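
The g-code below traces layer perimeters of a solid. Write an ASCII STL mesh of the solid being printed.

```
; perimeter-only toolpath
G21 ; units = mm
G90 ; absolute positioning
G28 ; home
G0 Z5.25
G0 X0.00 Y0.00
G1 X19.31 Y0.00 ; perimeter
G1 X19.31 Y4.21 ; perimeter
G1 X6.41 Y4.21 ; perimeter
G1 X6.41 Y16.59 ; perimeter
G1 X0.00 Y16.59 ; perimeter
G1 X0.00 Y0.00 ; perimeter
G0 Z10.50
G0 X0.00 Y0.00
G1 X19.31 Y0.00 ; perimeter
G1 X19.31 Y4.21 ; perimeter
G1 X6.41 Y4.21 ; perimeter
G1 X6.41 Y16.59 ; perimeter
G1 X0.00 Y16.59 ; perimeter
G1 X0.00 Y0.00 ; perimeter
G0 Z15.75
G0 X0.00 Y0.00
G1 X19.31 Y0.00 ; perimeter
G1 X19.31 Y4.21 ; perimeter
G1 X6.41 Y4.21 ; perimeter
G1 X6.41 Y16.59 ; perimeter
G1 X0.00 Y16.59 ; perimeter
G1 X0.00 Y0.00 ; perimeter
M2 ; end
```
solid part
  facet normal 0.0000 0.0000 -1.0000
    outer loop
      vertex 19.31 4.21 0.00
      vertex 19.31 0.00 0.00
      vertex 0.00 0.00 0.00
    endloop
  endfacet
  facet normal 0.0000 0.0000 -1.0000
    outer loop
      vertex 6.41 4.21 0.00
      vertex 19.31 4.21 0.00
      vertex 0.00 0.00 0.00
    endloop
  endfacet
  facet normal 0.0000 0.0000 -1.0000
    outer loop
      vertex 6.41 16.59 0.00
      vertex 6.41 4.21 0.00
      vertex 0.00 0.00 0.00
    endloop
  endfacet
  facet normal 0.0000 0.0000 -1.0000
    outer loop
      vertex 0.00 16.59 0.00
      vertex 6.41 16.59 0.00
      vertex 0.00 0.00 0.00
    endloop
  endfacet
  facet normal 0.0000 0.0000 1.0000
    outer loop
      vertex 0.00 0.00 15.75
      vertex 19.31 0.00 15.75
      vertex 19.31 4.21 15.75
    endloop
  endfacet
  facet normal 0.0000 0.0000 1.0000
    outer loop
      vertex 0.00 0.00 15.75
      vertex 19.31 4.21 15.75
      vertex 6.41 4.21 15.75
    endloop
  endfacet
  facet normal 0.0000 0.0000 1.0000
    outer loop
      vertex 0.00 0.00 15.75
      vertex 6.41 4.21 15.75
      vertex 6.41 16.59 15.75
    endloop
  endfacet
  facet normal 0.0000 0.0000 1.0000
    outer loop
      vertex 0.00 0.00 15.75
      vertex 6.41 16.59 15.75
      vertex 0.00 16.59 15.75
    endloop
  endfacet
  facet normal 0.0000 -1.0000 0.0000
    outer loop
      vertex 0.00 0.00 0.00
      vertex 19.31 0.00 0.00
      vertex 19.31 0.00 15.75
    endloop
  endfacet
  facet normal 0.0000 -1.0000 0.0000
    outer loop
      vertex 0.00 0.00 0.00
      vertex 19.31 0.00 15.75
      vertex 0.00 0.00 15.75
    endloop
  endfacet
  facet normal 1.0000 0.0000 0.0000
    outer loop
      vertex 19.31 0.00 0.00
      vertex 19.31 4.21 0.00
      vertex 19.31 4.21 15.75
    endloop
  endfacet
  facet normal 1.0000 0.0000 0.0000
    outer loop
      vertex 19.31 0.00 0.00
      vertex 19.31 4.21 15.75
      vertex 19.31 0.00 15.75
    endloop
  endfacet
  facet normal 0.0000 1.0000 0.0000
    outer loop
      vertex 19.31 4.21 0.00
      vertex 6.41 4.21 0.00
      vertex 6.41 4.21 15.75
    endloop
  endfacet
  facet normal 0.0000 1.0000 0.0000
    outer loop
      vertex 19.31 4.21 0.00
      vertex 6.41 4.21 15.75
      vertex 19.31 4.21 15.75
    endloop
  endfacet
  facet normal 1.0000 0.0000 0.0000
    outer loop
      vertex 6.41 4.21 0.00
      vertex 6.41 16.59 0.00
      vertex 6.41 16.59 15.75
    endloop
  endfacet
  facet normal 1.0000 0.0000 0.0000
    outer loop
      vertex 6.41 4.21 0.00
      vertex 6.41 16.59 15.75
      vertex 6.41 4.21 15.75
    endloop
  endfacet
  facet normal 0.0000 1.0000 0.0000
    outer loop
      vertex 6.41 16.59 0.00
      vertex 0.00 16.59 0.00
      vertex 0.00 16.59 15.75
    endloop
  endfacet
  facet normal 0.0000 1.0000 0.0000
    outer loop
      vertex 6.41 16.59 0.00
      vertex 0.00 16.59 15.75
      vertex 6.41 16.59 15.75
    endloop
  endfacet
  facet normal -1.0000 0.0000 0.0000
    outer loop
      vertex 0.00 16.59 0.00
      vertex 0.00 0.00 0.00
      vertex 0.00 0.00 15.75
    endloop
  endfacet
  facet normal -1.0000 0.0000 0.0000
    outer loop
      vertex 0.00 16.59 0.00
      vertex 0.00 0.00 15.75
      vertex 0.00 16.59 15.75
    endloop
  endfacet
endsolid part

The G0 Z moves step by Δz≈5.25 mm. Every layer's G1 loop is the same polygon, so the solid is a straight extrusion of it from z=0 to z≈15.8. Closing with flat bottom and top caps and triangulating gives 20 facets — an L-shaped prism: outer 19.3 × 16.6 mm, arm thicknesses ≈ 4.21 mm (horizontal) and 6.41 mm (vertical), extruded 15.8 mm in z.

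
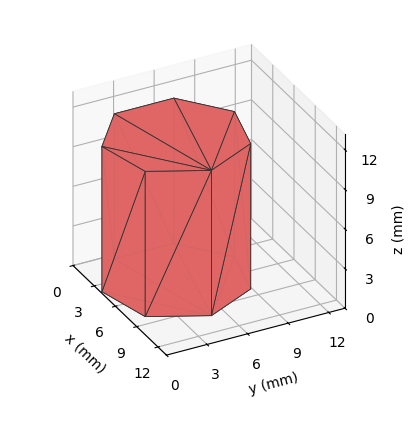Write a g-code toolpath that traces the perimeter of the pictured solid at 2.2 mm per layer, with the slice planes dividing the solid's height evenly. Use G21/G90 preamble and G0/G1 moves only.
Reading the render: the shape is a regular 7-sided prism (a cylinder approximated with 7 flat sides), circumscribed radius ≈ 5 mm, height ≈ 11 mm (dimensions read to the nearest mm from the axis ticks). For the g-code, the solid's height is divided into equal slices at the stated Δz and each level perimeter traced with G1 moves after a G0 lift.

; perimeter-only toolpath
G21 ; units = mm
G90 ; absolute positioning
G28 ; home
; layer 1
G0 Z2.2
G0 X10.0 Y5.0
G1 X8.1 Y8.9
G1 X3.9 Y9.9
G1 X0.5 Y7.2
G1 X0.5 Y2.8
G1 X3.9 Y0.1
G1 X8.1 Y1.1
G1 X10.0 Y5.0
; layer 2
G0 Z4.4
G0 X10.0 Y5.0
G1 X8.1 Y8.9
G1 X3.9 Y9.9
G1 X0.5 Y7.2
G1 X0.5 Y2.8
G1 X3.9 Y0.1
G1 X8.1 Y1.1
G1 X10.0 Y5.0
; layer 3
G0 Z6.6
G0 X10.0 Y5.0
G1 X8.1 Y8.9
G1 X3.9 Y9.9
G1 X0.5 Y7.2
G1 X0.5 Y2.8
G1 X3.9 Y0.1
G1 X8.1 Y1.1
G1 X10.0 Y5.0
; layer 4
G0 Z8.8
G0 X10.0 Y5.0
G1 X8.1 Y8.9
G1 X3.9 Y9.9
G1 X0.5 Y7.2
G1 X0.5 Y2.8
G1 X3.9 Y0.1
G1 X8.1 Y1.1
G1 X10.0 Y5.0
; layer 5
G0 Z11.0
G0 X10.0 Y5.0
G1 X8.1 Y8.9
G1 X3.9 Y9.9
G1 X0.5 Y7.2
G1 X0.5 Y2.8
G1 X3.9 Y0.1
G1 X8.1 Y1.1
G1 X10.0 Y5.0
M2 ; end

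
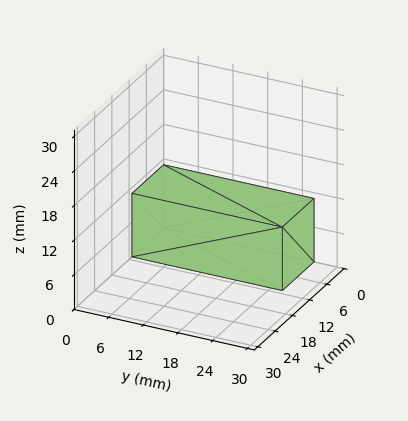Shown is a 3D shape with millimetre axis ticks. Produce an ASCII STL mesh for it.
Reading the render: the shape is a rectangular box, roughly 11 × 26 mm footprint and 11 mm tall (dimensions read to the nearest mm from the axis ticks). For the STL, each face is triangulated and given an outward normal.

solid part
  facet normal 0.0000 0.0000 -1.0000
    outer loop
      vertex 11.000 26.000 0.000
      vertex 11.000 0.000 0.000
      vertex 0.000 0.000 0.000
    endloop
  endfacet
  facet normal 0.0000 0.0000 -1.0000
    outer loop
      vertex 0.000 26.000 0.000
      vertex 11.000 26.000 0.000
      vertex 0.000 0.000 0.000
    endloop
  endfacet
  facet normal 0.0000 0.0000 1.0000
    outer loop
      vertex 0.000 0.000 11.000
      vertex 11.000 0.000 11.000
      vertex 11.000 26.000 11.000
    endloop
  endfacet
  facet normal 0.0000 0.0000 1.0000
    outer loop
      vertex 0.000 0.000 11.000
      vertex 11.000 26.000 11.000
      vertex 0.000 26.000 11.000
    endloop
  endfacet
  facet normal 0.0000 -1.0000 0.0000
    outer loop
      vertex 0.000 0.000 0.000
      vertex 11.000 0.000 0.000
      vertex 11.000 0.000 11.000
    endloop
  endfacet
  facet normal 0.0000 -1.0000 0.0000
    outer loop
      vertex 0.000 0.000 0.000
      vertex 11.000 0.000 11.000
      vertex 0.000 0.000 11.000
    endloop
  endfacet
  facet normal 0.0000 1.0000 0.0000
    outer loop
      vertex 11.000 26.000 11.000
      vertex 11.000 26.000 0.000
      vertex 0.000 26.000 0.000
    endloop
  endfacet
  facet normal 0.0000 1.0000 0.0000
    outer loop
      vertex 0.000 26.000 11.000
      vertex 11.000 26.000 11.000
      vertex 0.000 26.000 0.000
    endloop
  endfacet
  facet normal -1.0000 0.0000 0.0000
    outer loop
      vertex 0.000 26.000 11.000
      vertex 0.000 26.000 0.000
      vertex 0.000 0.000 0.000
    endloop
  endfacet
  facet normal -1.0000 0.0000 0.0000
    outer loop
      vertex 0.000 0.000 11.000
      vertex 0.000 26.000 11.000
      vertex 0.000 0.000 0.000
    endloop
  endfacet
  facet normal 1.0000 0.0000 0.0000
    outer loop
      vertex 11.000 0.000 0.000
      vertex 11.000 26.000 0.000
      vertex 11.000 26.000 11.000
    endloop
  endfacet
  facet normal 1.0000 0.0000 0.0000
    outer loop
      vertex 11.000 0.000 0.000
      vertex 11.000 26.000 11.000
      vertex 11.000 0.000 11.000
    endloop
  endfacet
endsolid part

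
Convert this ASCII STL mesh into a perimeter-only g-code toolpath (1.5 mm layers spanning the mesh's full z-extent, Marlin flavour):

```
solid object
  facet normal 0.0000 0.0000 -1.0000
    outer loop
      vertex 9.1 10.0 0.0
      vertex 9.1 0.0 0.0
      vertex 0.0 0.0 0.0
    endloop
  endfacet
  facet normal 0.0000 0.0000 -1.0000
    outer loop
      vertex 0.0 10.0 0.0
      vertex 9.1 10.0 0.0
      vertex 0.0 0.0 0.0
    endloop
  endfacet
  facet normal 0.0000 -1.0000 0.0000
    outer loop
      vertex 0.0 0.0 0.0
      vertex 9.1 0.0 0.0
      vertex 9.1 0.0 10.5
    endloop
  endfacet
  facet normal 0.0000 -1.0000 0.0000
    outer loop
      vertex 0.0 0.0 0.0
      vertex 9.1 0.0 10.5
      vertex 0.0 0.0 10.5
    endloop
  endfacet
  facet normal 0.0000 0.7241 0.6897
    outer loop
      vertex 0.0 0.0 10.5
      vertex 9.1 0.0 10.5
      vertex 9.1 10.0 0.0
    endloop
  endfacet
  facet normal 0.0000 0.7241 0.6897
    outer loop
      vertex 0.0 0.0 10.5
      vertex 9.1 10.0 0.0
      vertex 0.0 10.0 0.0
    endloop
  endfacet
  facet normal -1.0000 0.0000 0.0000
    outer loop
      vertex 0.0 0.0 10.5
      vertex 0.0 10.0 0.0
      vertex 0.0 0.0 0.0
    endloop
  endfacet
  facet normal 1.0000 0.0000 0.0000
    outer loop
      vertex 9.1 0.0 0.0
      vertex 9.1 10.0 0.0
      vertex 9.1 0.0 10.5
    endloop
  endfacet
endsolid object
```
; perimeter-only toolpath
G21 ; units = mm
G90 ; absolute positioning
G28 ; home
; layer 1
G0 Z1.5
G0 X0.0 Y0.0
G1 X9.1 Y0.0
G1 X9.1 Y8.6
G1 X0.0 Y8.6
G1 X0.0 Y0.0
; layer 2
G0 Z3.0
G0 X0.0 Y0.0
G1 X9.1 Y0.0
G1 X9.1 Y7.1
G1 X0.0 Y7.1
G1 X0.0 Y0.0
; layer 3
G0 Z4.5
G0 X0.0 Y0.0
G1 X9.1 Y0.0
G1 X9.1 Y5.7
G1 X0.0 Y5.7
G1 X0.0 Y0.0
; layer 4
G0 Z6.0
G0 X0.0 Y0.0
G1 X9.1 Y0.0
G1 X9.1 Y4.3
G1 X0.0 Y4.3
G1 X0.0 Y0.0
; layer 5
G0 Z7.5
G0 X0.0 Y0.0
G1 X9.1 Y0.0
G1 X9.1 Y2.9
G1 X0.0 Y2.9
G1 X0.0 Y0.0
; layer 6
G0 Z9.0
G0 X0.0 Y0.0
G1 X9.1 Y0.0
G1 X9.1 Y1.4
G1 X0.0 Y1.4
G1 X0.0 Y0.0
M2 ; end

The solid is a wedge (ramp): 9.1 × 10 mm base, rising to 10.5 mm along the y=0 edge and sloping linearly to z=0 at y=10. Slicing at Δz = 1.5 mm — 7 equal slices spanning the solid's height, so layer i sits at z = i·h/7 — gives 6 non-empty perimeters. Each is a 4-segment closed polygon; G0 lifts to the layer z and rapids to the start vertex, then G1 traces the edges. The cross-section shrinks linearly with z (the slice at the apex is degenerate and omitted).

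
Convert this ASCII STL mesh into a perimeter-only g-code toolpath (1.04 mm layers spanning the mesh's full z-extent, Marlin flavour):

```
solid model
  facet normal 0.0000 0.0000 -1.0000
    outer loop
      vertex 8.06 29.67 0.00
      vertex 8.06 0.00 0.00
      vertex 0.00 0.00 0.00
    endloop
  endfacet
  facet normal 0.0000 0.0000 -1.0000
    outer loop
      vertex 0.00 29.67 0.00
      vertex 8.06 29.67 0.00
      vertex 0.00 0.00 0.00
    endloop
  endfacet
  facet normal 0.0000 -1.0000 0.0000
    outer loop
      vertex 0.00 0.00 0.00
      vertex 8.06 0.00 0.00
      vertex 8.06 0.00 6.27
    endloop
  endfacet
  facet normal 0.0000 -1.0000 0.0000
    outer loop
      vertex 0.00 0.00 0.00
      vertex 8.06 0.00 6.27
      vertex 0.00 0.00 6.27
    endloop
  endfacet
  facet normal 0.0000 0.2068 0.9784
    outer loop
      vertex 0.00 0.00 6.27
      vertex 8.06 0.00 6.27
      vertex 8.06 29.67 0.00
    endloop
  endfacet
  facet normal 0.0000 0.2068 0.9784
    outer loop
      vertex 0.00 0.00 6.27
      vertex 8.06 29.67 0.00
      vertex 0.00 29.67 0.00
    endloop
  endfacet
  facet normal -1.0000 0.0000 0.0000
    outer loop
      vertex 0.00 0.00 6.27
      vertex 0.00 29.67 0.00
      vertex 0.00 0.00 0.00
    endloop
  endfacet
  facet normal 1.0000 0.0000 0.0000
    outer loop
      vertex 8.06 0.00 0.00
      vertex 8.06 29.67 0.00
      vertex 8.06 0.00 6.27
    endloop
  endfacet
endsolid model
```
; perimeter-only toolpath
G21 ; units = mm
G90 ; absolute positioning
G28 ; home
; layer 1
G0 Z1.04
G0 X0.00 Y0.00
G1 X8.06 Y0.00
G1 X8.06 Y24.73
G1 X0.00 Y24.73
G1 X0.00 Y0.00
; layer 2
G0 Z2.09
G0 X0.00 Y0.00
G1 X8.06 Y0.00
G1 X8.06 Y19.78
G1 X0.00 Y19.78
G1 X0.00 Y0.00
; layer 3
G0 Z3.13
G0 X0.00 Y0.00
G1 X8.06 Y0.00
G1 X8.06 Y14.84
G1 X0.00 Y14.84
G1 X0.00 Y0.00
; layer 4
G0 Z4.18
G0 X0.00 Y0.00
G1 X8.06 Y0.00
G1 X8.06 Y9.89
G1 X0.00 Y9.89
G1 X0.00 Y0.00
; layer 5
G0 Z5.22
G0 X0.00 Y0.00
G1 X8.06 Y0.00
G1 X8.06 Y4.94
G1 X0.00 Y4.94
G1 X0.00 Y0.00
M2 ; end

The solid is a wedge (ramp): 8.06 × 29.7 mm base, rising to 6.27 mm along the y=0 edge and sloping linearly to z=0 at y=29.7. Slicing at Δz = 1.04 mm — 6 equal slices spanning the solid's height, so layer i sits at z = i·h/6 — gives 5 non-empty perimeters. Each is a 4-segment closed polygon; G0 lifts to the layer z and rapids to the start vertex, then G1 traces the edges. The cross-section shrinks linearly with z (the slice at the apex is degenerate and omitted).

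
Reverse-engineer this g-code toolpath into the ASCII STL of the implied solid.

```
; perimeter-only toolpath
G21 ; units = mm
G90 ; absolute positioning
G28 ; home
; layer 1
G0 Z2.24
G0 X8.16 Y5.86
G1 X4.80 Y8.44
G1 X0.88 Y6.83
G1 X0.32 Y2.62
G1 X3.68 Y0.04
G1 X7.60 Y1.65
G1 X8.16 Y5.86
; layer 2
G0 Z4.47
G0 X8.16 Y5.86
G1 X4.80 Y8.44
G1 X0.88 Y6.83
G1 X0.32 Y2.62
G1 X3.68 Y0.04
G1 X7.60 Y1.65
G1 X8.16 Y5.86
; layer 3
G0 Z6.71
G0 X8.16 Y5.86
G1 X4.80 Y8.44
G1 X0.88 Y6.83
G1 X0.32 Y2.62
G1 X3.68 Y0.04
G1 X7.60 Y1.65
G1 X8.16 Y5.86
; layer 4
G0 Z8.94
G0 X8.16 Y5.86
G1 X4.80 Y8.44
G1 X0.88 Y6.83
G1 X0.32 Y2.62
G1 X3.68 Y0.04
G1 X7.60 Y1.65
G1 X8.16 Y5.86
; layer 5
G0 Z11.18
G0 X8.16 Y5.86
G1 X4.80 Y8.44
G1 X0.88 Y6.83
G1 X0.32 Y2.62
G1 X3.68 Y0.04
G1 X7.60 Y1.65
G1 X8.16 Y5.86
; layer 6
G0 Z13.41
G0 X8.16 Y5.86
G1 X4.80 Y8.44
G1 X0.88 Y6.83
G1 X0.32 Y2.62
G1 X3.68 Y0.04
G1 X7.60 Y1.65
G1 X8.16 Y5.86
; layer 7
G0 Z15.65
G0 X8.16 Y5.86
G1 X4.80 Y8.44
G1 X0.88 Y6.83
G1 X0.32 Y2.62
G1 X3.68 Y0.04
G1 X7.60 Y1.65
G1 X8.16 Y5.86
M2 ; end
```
solid part
  facet normal 0.0000 0.0000 -1.0000
    outer loop
      vertex 0.88 6.83 0.00
      vertex 4.80 8.44 0.00
      vertex 8.16 5.86 0.00
    endloop
  endfacet
  facet normal 0.0000 0.0000 -1.0000
    outer loop
      vertex 0.32 2.62 0.00
      vertex 0.88 6.83 0.00
      vertex 8.16 5.86 0.00
    endloop
  endfacet
  facet normal 0.0000 0.0000 -1.0000
    outer loop
      vertex 3.68 0.04 0.00
      vertex 0.32 2.62 0.00
      vertex 8.16 5.86 0.00
    endloop
  endfacet
  facet normal 0.0000 0.0000 -1.0000
    outer loop
      vertex 7.60 1.65 0.00
      vertex 3.68 0.04 0.00
      vertex 8.16 5.86 0.00
    endloop
  endfacet
  facet normal 0.0000 0.0000 1.0000
    outer loop
      vertex 8.16 5.86 15.65
      vertex 4.80 8.44 15.65
      vertex 0.88 6.83 15.65
    endloop
  endfacet
  facet normal 0.0000 0.0000 1.0000
    outer loop
      vertex 8.16 5.86 15.65
      vertex 0.88 6.83 15.65
      vertex 0.32 2.62 15.65
    endloop
  endfacet
  facet normal 0.0000 0.0000 1.0000
    outer loop
      vertex 8.16 5.86 15.65
      vertex 0.32 2.62 15.65
      vertex 3.68 0.04 15.65
    endloop
  endfacet
  facet normal 0.0000 0.0000 1.0000
    outer loop
      vertex 8.16 5.86 15.65
      vertex 3.68 0.04 15.65
      vertex 7.60 1.65 15.65
    endloop
  endfacet
  facet normal 0.6090 0.7932 0.0000
    outer loop
      vertex 8.16 5.86 0.00
      vertex 4.80 8.44 0.00
      vertex 4.80 8.44 15.65
    endloop
  endfacet
  facet normal 0.6090 0.7932 0.0000
    outer loop
      vertex 8.16 5.86 0.00
      vertex 4.80 8.44 15.65
      vertex 8.16 5.86 15.65
    endloop
  endfacet
  facet normal -0.3799 0.9250 0.0000
    outer loop
      vertex 4.80 8.44 0.00
      vertex 0.88 6.83 0.00
      vertex 0.88 6.83 15.65
    endloop
  endfacet
  facet normal -0.3799 0.9250 0.0000
    outer loop
      vertex 4.80 8.44 0.00
      vertex 0.88 6.83 15.65
      vertex 4.80 8.44 15.65
    endloop
  endfacet
  facet normal -0.9913 0.1319 0.0000
    outer loop
      vertex 0.88 6.83 0.00
      vertex 0.32 2.62 0.00
      vertex 0.32 2.62 15.65
    endloop
  endfacet
  facet normal -0.9913 0.1319 0.0000
    outer loop
      vertex 0.88 6.83 0.00
      vertex 0.32 2.62 15.65
      vertex 0.88 6.83 15.65
    endloop
  endfacet
  facet normal -0.6090 -0.7932 0.0000
    outer loop
      vertex 0.32 2.62 0.00
      vertex 3.68 0.04 0.00
      vertex 3.68 0.04 15.65
    endloop
  endfacet
  facet normal -0.6090 -0.7932 0.0000
    outer loop
      vertex 0.32 2.62 0.00
      vertex 3.68 0.04 15.65
      vertex 0.32 2.62 15.65
    endloop
  endfacet
  facet normal 0.3799 -0.9250 0.0000
    outer loop
      vertex 3.68 0.04 0.00
      vertex 7.60 1.65 0.00
      vertex 7.60 1.65 15.65
    endloop
  endfacet
  facet normal 0.3799 -0.9250 0.0000
    outer loop
      vertex 3.68 0.04 0.00
      vertex 7.60 1.65 15.65
      vertex 3.68 0.04 15.65
    endloop
  endfacet
  facet normal 0.9913 -0.1319 0.0000
    outer loop
      vertex 7.60 1.65 0.00
      vertex 8.16 5.86 0.00
      vertex 8.16 5.86 15.65
    endloop
  endfacet
  facet normal 0.9913 -0.1319 0.0000
    outer loop
      vertex 7.60 1.65 0.00
      vertex 8.16 5.86 15.65
      vertex 7.60 1.65 15.65
    endloop
  endfacet
endsolid part

The G0 Z moves step by Δz≈2.24 mm. Every layer's G1 loop is the same polygon, so the solid is a straight extrusion of it from z=0 to z≈15.7. Closing with flat bottom and top caps and triangulating gives 20 facets — a regular 6-sided prism (a cylinder approximated with 6 flat sides), circumscribed radius ≈ 4.24 mm, height ≈ 15.7 mm.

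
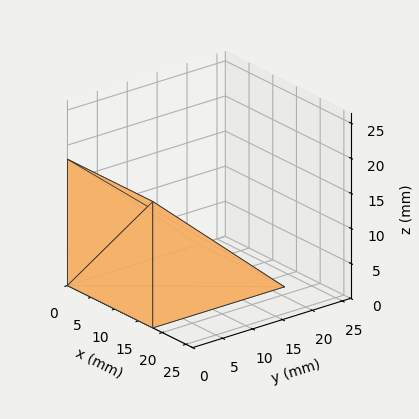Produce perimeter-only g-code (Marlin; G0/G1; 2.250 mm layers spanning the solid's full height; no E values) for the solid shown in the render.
Reading the render: the shape is a wedge (ramp): 18 × 22 mm base, rising to 18 mm along the y=0 edge and sloping linearly to z=0 at y=22 (dimensions read to the nearest mm from the axis ticks). For the g-code, the solid's height is divided into equal slices at the stated Δz and each level perimeter traced with G1 moves after a G0 lift.

; perimeter-only toolpath
G21 ; units = mm
G90 ; absolute positioning
G28 ; home
; layer 1
G0 Z2.250
G0 X0.000 Y0.000
G1 X18.000 Y0.000
G1 X18.000 Y19.250
G1 X0.000 Y19.250
G1 X0.000 Y0.000
; layer 2
G0 Z4.500
G0 X0.000 Y0.000
G1 X18.000 Y0.000
G1 X18.000 Y16.500
G1 X0.000 Y16.500
G1 X0.000 Y0.000
; layer 3
G0 Z6.750
G0 X0.000 Y0.000
G1 X18.000 Y0.000
G1 X18.000 Y13.750
G1 X0.000 Y13.750
G1 X0.000 Y0.000
; layer 4
G0 Z9.000
G0 X0.000 Y0.000
G1 X18.000 Y0.000
G1 X18.000 Y11.000
G1 X0.000 Y11.000
G1 X0.000 Y0.000
; layer 5
G0 Z11.250
G0 X0.000 Y0.000
G1 X18.000 Y0.000
G1 X18.000 Y8.250
G1 X0.000 Y8.250
G1 X0.000 Y0.000
; layer 6
G0 Z13.500
G0 X0.000 Y0.000
G1 X18.000 Y0.000
G1 X18.000 Y5.500
G1 X0.000 Y5.500
G1 X0.000 Y0.000
; layer 7
G0 Z15.750
G0 X0.000 Y0.000
G1 X18.000 Y0.000
G1 X18.000 Y2.750
G1 X0.000 Y2.750
G1 X0.000 Y0.000
M2 ; end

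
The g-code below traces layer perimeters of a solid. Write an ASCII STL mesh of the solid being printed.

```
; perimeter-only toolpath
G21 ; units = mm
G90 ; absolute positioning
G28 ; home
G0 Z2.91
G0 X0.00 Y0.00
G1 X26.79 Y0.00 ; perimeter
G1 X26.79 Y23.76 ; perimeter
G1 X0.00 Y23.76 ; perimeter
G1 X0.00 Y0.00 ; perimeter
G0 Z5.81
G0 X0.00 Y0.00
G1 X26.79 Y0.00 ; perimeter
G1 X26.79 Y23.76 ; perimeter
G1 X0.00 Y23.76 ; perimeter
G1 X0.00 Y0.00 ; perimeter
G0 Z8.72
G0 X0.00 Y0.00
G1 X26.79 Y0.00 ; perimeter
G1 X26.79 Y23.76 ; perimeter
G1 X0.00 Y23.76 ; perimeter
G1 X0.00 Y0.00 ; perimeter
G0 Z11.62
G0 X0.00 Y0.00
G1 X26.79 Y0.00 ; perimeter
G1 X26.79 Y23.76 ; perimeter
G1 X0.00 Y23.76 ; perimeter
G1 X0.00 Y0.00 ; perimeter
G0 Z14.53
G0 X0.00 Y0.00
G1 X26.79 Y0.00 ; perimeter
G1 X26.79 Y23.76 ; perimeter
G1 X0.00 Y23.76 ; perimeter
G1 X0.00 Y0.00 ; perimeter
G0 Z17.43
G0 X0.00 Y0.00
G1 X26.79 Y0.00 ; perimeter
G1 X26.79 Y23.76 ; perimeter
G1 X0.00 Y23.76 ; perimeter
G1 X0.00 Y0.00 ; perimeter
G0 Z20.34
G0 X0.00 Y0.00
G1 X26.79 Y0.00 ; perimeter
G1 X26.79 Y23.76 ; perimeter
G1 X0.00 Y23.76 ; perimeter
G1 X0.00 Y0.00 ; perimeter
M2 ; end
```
solid part
  facet normal 0.0000 0.0000 -1.0000
    outer loop
      vertex 26.79 23.76 0.00
      vertex 26.79 0.00 0.00
      vertex 0.00 0.00 0.00
    endloop
  endfacet
  facet normal 0.0000 0.0000 -1.0000
    outer loop
      vertex 0.00 23.76 0.00
      vertex 26.79 23.76 0.00
      vertex 0.00 0.00 0.00
    endloop
  endfacet
  facet normal 0.0000 0.0000 1.0000
    outer loop
      vertex 0.00 0.00 20.34
      vertex 26.79 0.00 20.34
      vertex 26.79 23.76 20.34
    endloop
  endfacet
  facet normal 0.0000 0.0000 1.0000
    outer loop
      vertex 0.00 0.00 20.34
      vertex 26.79 23.76 20.34
      vertex 0.00 23.76 20.34
    endloop
  endfacet
  facet normal 0.0000 -1.0000 0.0000
    outer loop
      vertex 0.00 0.00 0.00
      vertex 26.79 0.00 0.00
      vertex 26.79 0.00 20.34
    endloop
  endfacet
  facet normal 0.0000 -1.0000 0.0000
    outer loop
      vertex 0.00 0.00 0.00
      vertex 26.79 0.00 20.34
      vertex 0.00 0.00 20.34
    endloop
  endfacet
  facet normal 0.0000 1.0000 0.0000
    outer loop
      vertex 26.79 23.76 20.34
      vertex 26.79 23.76 0.00
      vertex 0.00 23.76 0.00
    endloop
  endfacet
  facet normal 0.0000 1.0000 0.0000
    outer loop
      vertex 0.00 23.76 20.34
      vertex 26.79 23.76 20.34
      vertex 0.00 23.76 0.00
    endloop
  endfacet
  facet normal -1.0000 0.0000 0.0000
    outer loop
      vertex 0.00 23.76 20.34
      vertex 0.00 23.76 0.00
      vertex 0.00 0.00 0.00
    endloop
  endfacet
  facet normal -1.0000 0.0000 0.0000
    outer loop
      vertex 0.00 0.00 20.34
      vertex 0.00 23.76 20.34
      vertex 0.00 0.00 0.00
    endloop
  endfacet
  facet normal 1.0000 0.0000 0.0000
    outer loop
      vertex 26.79 0.00 0.00
      vertex 26.79 23.76 0.00
      vertex 26.79 23.76 20.34
    endloop
  endfacet
  facet normal 1.0000 0.0000 0.0000
    outer loop
      vertex 26.79 0.00 0.00
      vertex 26.79 23.76 20.34
      vertex 26.79 0.00 20.34
    endloop
  endfacet
endsolid part

The G0 Z moves step by Δz≈2.91 mm. Every layer's G1 loop is the same polygon, so the solid is a straight extrusion of it from z=0 to z≈20.3. Closing with flat bottom and top caps and triangulating gives 12 facets — a rectangular box, roughly 26.8 × 23.8 mm footprint and 20.3 mm tall.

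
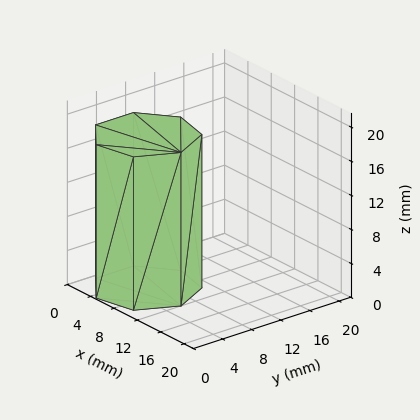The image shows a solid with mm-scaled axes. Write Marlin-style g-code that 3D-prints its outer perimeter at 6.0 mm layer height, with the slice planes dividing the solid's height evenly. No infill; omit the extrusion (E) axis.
Reading the render: the shape is a regular 7-sided prism (a cylinder approximated with 7 flat sides), circumscribed radius ≈ 6 mm, height ≈ 18 mm (dimensions read to the nearest mm from the axis ticks). For the g-code, the solid's height is divided into equal slices at the stated Δz and each level perimeter traced with G1 moves after a G0 lift.

; perimeter-only toolpath
G21 ; units = mm
G90 ; absolute positioning
G28 ; home
; layer 1
G0 Z6.0
G0 X12.0 Y6.0
G1 X9.7 Y10.7
G1 X4.7 Y11.8
G1 X0.6 Y8.6
G1 X0.6 Y3.4
G1 X4.7 Y0.2
G1 X9.7 Y1.3
G1 X12.0 Y6.0
; layer 2
G0 Z12.0
G0 X12.0 Y6.0
G1 X9.7 Y10.7
G1 X4.7 Y11.8
G1 X0.6 Y8.6
G1 X0.6 Y3.4
G1 X4.7 Y0.2
G1 X9.7 Y1.3
G1 X12.0 Y6.0
; layer 3
G0 Z18.0
G0 X12.0 Y6.0
G1 X9.7 Y10.7
G1 X4.7 Y11.8
G1 X0.6 Y8.6
G1 X0.6 Y3.4
G1 X4.7 Y0.2
G1 X9.7 Y1.3
G1 X12.0 Y6.0
M2 ; end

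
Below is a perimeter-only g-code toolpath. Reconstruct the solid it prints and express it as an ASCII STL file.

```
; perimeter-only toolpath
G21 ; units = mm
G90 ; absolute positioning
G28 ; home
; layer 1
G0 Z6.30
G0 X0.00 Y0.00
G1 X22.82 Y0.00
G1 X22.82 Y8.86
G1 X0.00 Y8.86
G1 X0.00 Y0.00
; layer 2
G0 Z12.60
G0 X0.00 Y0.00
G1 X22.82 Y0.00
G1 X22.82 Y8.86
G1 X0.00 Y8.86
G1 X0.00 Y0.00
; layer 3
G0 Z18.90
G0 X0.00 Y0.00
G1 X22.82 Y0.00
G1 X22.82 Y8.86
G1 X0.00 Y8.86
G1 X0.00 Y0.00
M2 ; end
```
solid part
  facet normal 0.0000 0.0000 -1.0000
    outer loop
      vertex 22.82 8.86 0.00
      vertex 22.82 0.00 0.00
      vertex 0.00 0.00 0.00
    endloop
  endfacet
  facet normal 0.0000 0.0000 -1.0000
    outer loop
      vertex 0.00 8.86 0.00
      vertex 22.82 8.86 0.00
      vertex 0.00 0.00 0.00
    endloop
  endfacet
  facet normal 0.0000 0.0000 1.0000
    outer loop
      vertex 0.00 0.00 18.90
      vertex 22.82 0.00 18.90
      vertex 22.82 8.86 18.90
    endloop
  endfacet
  facet normal 0.0000 0.0000 1.0000
    outer loop
      vertex 0.00 0.00 18.90
      vertex 22.82 8.86 18.90
      vertex 0.00 8.86 18.90
    endloop
  endfacet
  facet normal 0.0000 -1.0000 0.0000
    outer loop
      vertex 0.00 0.00 0.00
      vertex 22.82 0.00 0.00
      vertex 22.82 0.00 18.90
    endloop
  endfacet
  facet normal 0.0000 -1.0000 0.0000
    outer loop
      vertex 0.00 0.00 0.00
      vertex 22.82 0.00 18.90
      vertex 0.00 0.00 18.90
    endloop
  endfacet
  facet normal 0.0000 1.0000 0.0000
    outer loop
      vertex 22.82 8.86 18.90
      vertex 22.82 8.86 0.00
      vertex 0.00 8.86 0.00
    endloop
  endfacet
  facet normal 0.0000 1.0000 0.0000
    outer loop
      vertex 0.00 8.86 18.90
      vertex 22.82 8.86 18.90
      vertex 0.00 8.86 0.00
    endloop
  endfacet
  facet normal -1.0000 0.0000 0.0000
    outer loop
      vertex 0.00 8.86 18.90
      vertex 0.00 8.86 0.00
      vertex 0.00 0.00 0.00
    endloop
  endfacet
  facet normal -1.0000 0.0000 0.0000
    outer loop
      vertex 0.00 0.00 18.90
      vertex 0.00 8.86 18.90
      vertex 0.00 0.00 0.00
    endloop
  endfacet
  facet normal 1.0000 0.0000 0.0000
    outer loop
      vertex 22.82 0.00 0.00
      vertex 22.82 8.86 0.00
      vertex 22.82 8.86 18.90
    endloop
  endfacet
  facet normal 1.0000 0.0000 0.0000
    outer loop
      vertex 22.82 0.00 0.00
      vertex 22.82 8.86 18.90
      vertex 22.82 0.00 18.90
    endloop
  endfacet
endsolid part

The G0 Z moves step by Δz≈6.30 mm. Every layer's G1 loop is the same polygon, so the solid is a straight extrusion of it from z=0 to z≈18.9. Closing with flat bottom and top caps and triangulating gives 12 facets — a rectangular box, roughly 22.8 × 8.86 mm footprint and 18.9 mm tall.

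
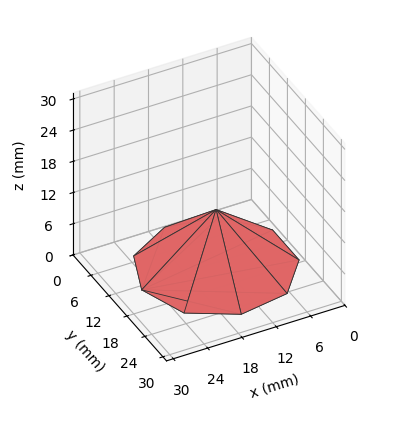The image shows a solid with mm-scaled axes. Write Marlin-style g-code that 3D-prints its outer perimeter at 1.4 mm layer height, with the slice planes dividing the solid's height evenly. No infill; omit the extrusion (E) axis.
Reading the render: the shape is a regular 9-sided pyramid, base circumscribed radius ≈ 13 mm, apex at z ≈ 11 mm (dimensions read to the nearest mm from the axis ticks). For the g-code, the solid's height is divided into equal slices at the stated Δz and each level perimeter traced with G1 moves after a G0 lift.

; perimeter-only toolpath
G21 ; units = mm
G90 ; absolute positioning
G28 ; home
; layer 1
G0 Z1.4
G0 X24.4 Y13.0
G1 X21.8 Y20.3
G1 X15.0 Y24.2
G1 X7.3 Y22.9
G1 X2.3 Y16.8
G1 X2.3 Y9.1
G1 X7.3 Y3.1
G1 X15.0 Y1.8
G1 X21.8 Y5.6
G1 X24.4 Y13.0
; layer 2
G0 Z2.8
G0 X22.8 Y13.0
G1 X20.5 Y19.3
G1 X14.7 Y22.6
G1 X8.1 Y21.5
G1 X3.9 Y16.3
G1 X3.9 Y9.7
G1 X8.1 Y4.5
G1 X14.7 Y3.4
G1 X20.5 Y6.7
G1 X22.8 Y13.0
; layer 3
G0 Z4.1
G0 X21.1 Y13.0
G1 X19.2 Y18.2
G1 X14.4 Y21.0
G1 X8.9 Y20.1
G1 X5.4 Y15.8
G1 X5.4 Y10.2
G1 X8.9 Y5.9
G1 X14.4 Y5.0
G1 X19.2 Y7.8
G1 X21.1 Y13.0
; layer 4
G0 Z5.5
G0 X19.5 Y13.0
G1 X18.0 Y17.2
G1 X14.2 Y19.4
G1 X9.8 Y18.6
G1 X6.9 Y15.2
G1 X6.9 Y10.8
G1 X9.8 Y7.3
G1 X14.2 Y6.6
G1 X18.0 Y8.8
G1 X19.5 Y13.0
; layer 5
G0 Z6.9
G0 X17.9 Y13.0
G1 X16.8 Y16.1
G1 X13.9 Y17.8
G1 X10.6 Y17.2
G1 X8.4 Y14.6
G1 X8.4 Y11.3
G1 X10.6 Y8.8
G1 X13.9 Y8.2
G1 X16.8 Y9.8
G1 X17.9 Y13.0
; layer 6
G0 Z8.2
G0 X16.2 Y13.0
G1 X15.5 Y15.1
G1 X13.6 Y16.2
G1 X11.4 Y15.8
G1 X9.9 Y14.1
G1 X9.9 Y11.9
G1 X11.4 Y10.2
G1 X13.6 Y9.8
G1 X15.5 Y10.9
G1 X16.2 Y13.0
; layer 7
G0 Z9.6
G0 X14.6 Y13.0
G1 X14.2 Y14.1
G1 X13.3 Y14.6
G1 X12.2 Y14.4
G1 X11.5 Y13.6
G1 X11.5 Y12.4
G1 X12.2 Y11.6
G1 X13.3 Y11.4
G1 X14.2 Y11.9
G1 X14.6 Y13.0
M2 ; end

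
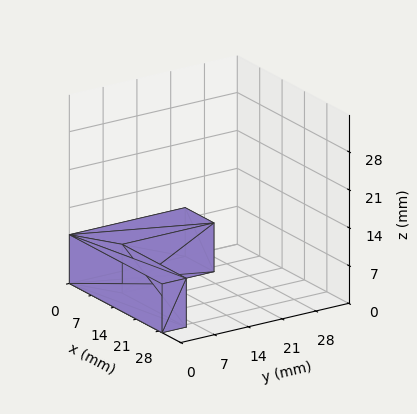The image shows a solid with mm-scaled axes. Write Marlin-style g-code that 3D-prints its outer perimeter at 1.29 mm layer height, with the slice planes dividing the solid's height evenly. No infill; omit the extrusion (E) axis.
Reading the render: the shape is an L-shaped prism: outer 29 × 24 mm, arm thicknesses ≈ 5 mm (horizontal) and 9 mm (vertical), extruded 9 mm in z (dimensions read to the nearest mm from the axis ticks). For the g-code, the solid's height is divided into equal slices at the stated Δz and each level perimeter traced with G1 moves after a G0 lift.

; perimeter-only toolpath
G21 ; units = mm
G90 ; absolute positioning
G28 ; home
; layer 1
G0 Z1.29
G0 X0.00 Y0.00
G1 X29.00 Y0.00
G1 X29.00 Y5.00
G1 X9.00 Y5.00
G1 X9.00 Y24.00
G1 X0.00 Y24.00
G1 X0.00 Y0.00
; layer 2
G0 Z2.57
G0 X0.00 Y0.00
G1 X29.00 Y0.00
G1 X29.00 Y5.00
G1 X9.00 Y5.00
G1 X9.00 Y24.00
G1 X0.00 Y24.00
G1 X0.00 Y0.00
; layer 3
G0 Z3.86
G0 X0.00 Y0.00
G1 X29.00 Y0.00
G1 X29.00 Y5.00
G1 X9.00 Y5.00
G1 X9.00 Y24.00
G1 X0.00 Y24.00
G1 X0.00 Y0.00
; layer 4
G0 Z5.14
G0 X0.00 Y0.00
G1 X29.00 Y0.00
G1 X29.00 Y5.00
G1 X9.00 Y5.00
G1 X9.00 Y24.00
G1 X0.00 Y24.00
G1 X0.00 Y0.00
; layer 5
G0 Z6.43
G0 X0.00 Y0.00
G1 X29.00 Y0.00
G1 X29.00 Y5.00
G1 X9.00 Y5.00
G1 X9.00 Y24.00
G1 X0.00 Y24.00
G1 X0.00 Y0.00
; layer 6
G0 Z7.71
G0 X0.00 Y0.00
G1 X29.00 Y0.00
G1 X29.00 Y5.00
G1 X9.00 Y5.00
G1 X9.00 Y24.00
G1 X0.00 Y24.00
G1 X0.00 Y0.00
; layer 7
G0 Z9.00
G0 X0.00 Y0.00
G1 X29.00 Y0.00
G1 X29.00 Y5.00
G1 X9.00 Y5.00
G1 X9.00 Y24.00
G1 X0.00 Y24.00
G1 X0.00 Y0.00
M2 ; end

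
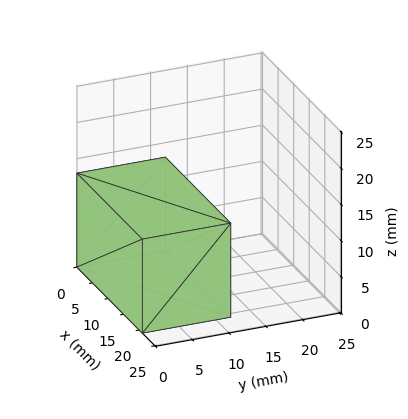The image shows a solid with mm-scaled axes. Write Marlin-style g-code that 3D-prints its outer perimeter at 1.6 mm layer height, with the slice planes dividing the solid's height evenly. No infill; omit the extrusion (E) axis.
Reading the render: the shape is a rectangular box, roughly 21 × 12 mm footprint and 13 mm tall (dimensions read to the nearest mm from the axis ticks). For the g-code, the solid's height is divided into equal slices at the stated Δz and each level perimeter traced with G1 moves after a G0 lift.

; perimeter-only toolpath
G21 ; units = mm
G90 ; absolute positioning
G28 ; home
; layer 1
G0 Z1.6
G0 X0.0 Y0.0
G1 X21.0 Y0.0
G1 X21.0 Y12.0
G1 X0.0 Y12.0
G1 X0.0 Y0.0
; layer 2
G0 Z3.2
G0 X0.0 Y0.0
G1 X21.0 Y0.0
G1 X21.0 Y12.0
G1 X0.0 Y12.0
G1 X0.0 Y0.0
; layer 3
G0 Z4.9
G0 X0.0 Y0.0
G1 X21.0 Y0.0
G1 X21.0 Y12.0
G1 X0.0 Y12.0
G1 X0.0 Y0.0
; layer 4
G0 Z6.5
G0 X0.0 Y0.0
G1 X21.0 Y0.0
G1 X21.0 Y12.0
G1 X0.0 Y12.0
G1 X0.0 Y0.0
; layer 5
G0 Z8.1
G0 X0.0 Y0.0
G1 X21.0 Y0.0
G1 X21.0 Y12.0
G1 X0.0 Y12.0
G1 X0.0 Y0.0
; layer 6
G0 Z9.8
G0 X0.0 Y0.0
G1 X21.0 Y0.0
G1 X21.0 Y12.0
G1 X0.0 Y12.0
G1 X0.0 Y0.0
; layer 7
G0 Z11.4
G0 X0.0 Y0.0
G1 X21.0 Y0.0
G1 X21.0 Y12.0
G1 X0.0 Y12.0
G1 X0.0 Y0.0
; layer 8
G0 Z13.0
G0 X0.0 Y0.0
G1 X21.0 Y0.0
G1 X21.0 Y12.0
G1 X0.0 Y12.0
G1 X0.0 Y0.0
M2 ; end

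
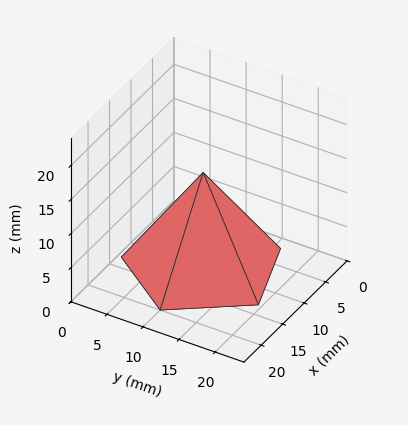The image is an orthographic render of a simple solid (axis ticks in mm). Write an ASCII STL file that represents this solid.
Reading the render: the shape is a regular 5-sided pyramid, base circumscribed radius ≈ 10 mm, apex at z ≈ 14 mm (dimensions read to the nearest mm from the axis ticks). For the STL, each face is triangulated and given an outward normal.

solid part
  facet normal 0.0000 0.0000 -1.0000
    outer loop
      vertex 1.9 15.9 0.0
      vertex 13.1 19.5 0.0
      vertex 20.0 10.0 0.0
    endloop
  endfacet
  facet normal 0.0000 0.0000 -1.0000
    outer loop
      vertex 1.9 4.1 0.0
      vertex 1.9 15.9 0.0
      vertex 20.0 10.0 0.0
    endloop
  endfacet
  facet normal 0.0000 0.0000 -1.0000
    outer loop
      vertex 13.1 0.5 0.0
      vertex 1.9 4.1 0.0
      vertex 20.0 10.0 0.0
    endloop
  endfacet
  facet normal 0.7005 0.5088 0.5004
    outer loop
      vertex 20.0 10.0 0.0
      vertex 13.1 19.5 0.0
      vertex 10.0 10.0 14.0
    endloop
  endfacet
  facet normal -0.2649 0.8242 0.5006
    outer loop
      vertex 13.1 19.5 0.0
      vertex 1.9 15.9 0.0
      vertex 10.0 10.0 14.0
    endloop
  endfacet
  facet normal -0.8656 0.0000 0.5008
    outer loop
      vertex 1.9 15.9 0.0
      vertex 1.9 4.1 0.0
      vertex 10.0 10.0 14.0
    endloop
  endfacet
  facet normal -0.2649 -0.8242 0.5006
    outer loop
      vertex 1.9 4.1 0.0
      vertex 13.1 0.5 0.0
      vertex 10.0 10.0 14.0
    endloop
  endfacet
  facet normal 0.7005 -0.5088 0.5004
    outer loop
      vertex 13.1 0.5 0.0
      vertex 20.0 10.0 0.0
      vertex 10.0 10.0 14.0
    endloop
  endfacet
endsolid part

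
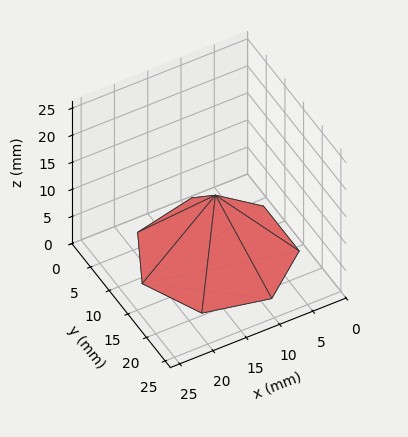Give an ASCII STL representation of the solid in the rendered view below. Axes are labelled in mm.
Reading the render: the shape is a regular 7-sided pyramid, base circumscribed radius ≈ 11 mm, apex at z ≈ 11 mm (dimensions read to the nearest mm from the axis ticks). For the STL, each face is triangulated and given an outward normal.

solid part
  facet normal 0.0000 0.0000 -1.0000
    outer loop
      vertex 8.55 21.72 0.00
      vertex 17.86 19.60 0.00
      vertex 22.00 11.00 0.00
    endloop
  endfacet
  facet normal 0.0000 0.0000 -1.0000
    outer loop
      vertex 1.09 15.77 0.00
      vertex 8.55 21.72 0.00
      vertex 22.00 11.00 0.00
    endloop
  endfacet
  facet normal 0.0000 0.0000 -1.0000
    outer loop
      vertex 1.09 6.23 0.00
      vertex 1.09 15.77 0.00
      vertex 22.00 11.00 0.00
    endloop
  endfacet
  facet normal 0.0000 0.0000 -1.0000
    outer loop
      vertex 8.55 0.28 0.00
      vertex 1.09 6.23 0.00
      vertex 22.00 11.00 0.00
    endloop
  endfacet
  facet normal 0.0000 0.0000 -1.0000
    outer loop
      vertex 17.86 2.40 0.00
      vertex 8.55 0.28 0.00
      vertex 22.00 11.00 0.00
    endloop
  endfacet
  facet normal 0.6694 0.3222 0.6694
    outer loop
      vertex 22.00 11.00 0.00
      vertex 17.86 19.60 0.00
      vertex 11.00 11.00 11.00
    endloop
  endfacet
  facet normal 0.1650 0.7245 0.6693
    outer loop
      vertex 17.86 19.60 0.00
      vertex 8.55 21.72 0.00
      vertex 11.00 11.00 11.00
    endloop
  endfacet
  facet normal -0.4633 0.5809 0.6693
    outer loop
      vertex 8.55 21.72 0.00
      vertex 1.09 15.77 0.00
      vertex 11.00 11.00 11.00
    endloop
  endfacet
  facet normal -0.7430 0.0000 0.6693
    outer loop
      vertex 1.09 15.77 0.00
      vertex 1.09 6.23 0.00
      vertex 11.00 11.00 11.00
    endloop
  endfacet
  facet normal -0.4633 -0.5809 0.6693
    outer loop
      vertex 1.09 6.23 0.00
      vertex 8.55 0.28 0.00
      vertex 11.00 11.00 11.00
    endloop
  endfacet
  facet normal 0.1650 -0.7245 0.6693
    outer loop
      vertex 8.55 0.28 0.00
      vertex 17.86 2.40 0.00
      vertex 11.00 11.00 11.00
    endloop
  endfacet
  facet normal 0.6694 -0.3222 0.6694
    outer loop
      vertex 17.86 2.40 0.00
      vertex 22.00 11.00 0.00
      vertex 11.00 11.00 11.00
    endloop
  endfacet
endsolid part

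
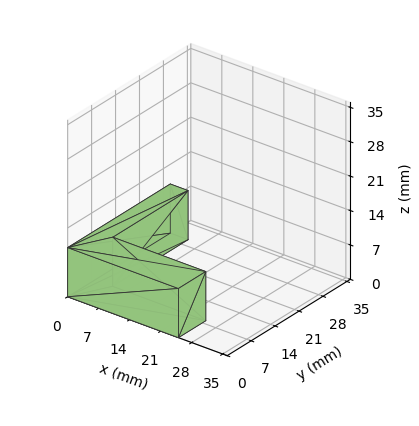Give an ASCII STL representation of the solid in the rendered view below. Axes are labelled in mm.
Reading the render: the shape is an L-shaped prism: outer 25 × 30 mm, arm thicknesses ≈ 8 mm (horizontal) and 4 mm (vertical), extruded 10 mm in z (dimensions read to the nearest mm from the axis ticks). For the STL, each face is triangulated and given an outward normal.

solid part
  facet normal 0.0000 0.0000 -1.0000
    outer loop
      vertex 25.0 8.0 0.0
      vertex 25.0 0.0 0.0
      vertex 0.0 0.0 0.0
    endloop
  endfacet
  facet normal 0.0000 0.0000 -1.0000
    outer loop
      vertex 4.0 8.0 0.0
      vertex 25.0 8.0 0.0
      vertex 0.0 0.0 0.0
    endloop
  endfacet
  facet normal 0.0000 0.0000 -1.0000
    outer loop
      vertex 4.0 30.0 0.0
      vertex 4.0 8.0 0.0
      vertex 0.0 0.0 0.0
    endloop
  endfacet
  facet normal 0.0000 0.0000 -1.0000
    outer loop
      vertex 0.0 30.0 0.0
      vertex 4.0 30.0 0.0
      vertex 0.0 0.0 0.0
    endloop
  endfacet
  facet normal 0.0000 0.0000 1.0000
    outer loop
      vertex 0.0 0.0 10.0
      vertex 25.0 0.0 10.0
      vertex 25.0 8.0 10.0
    endloop
  endfacet
  facet normal 0.0000 0.0000 1.0000
    outer loop
      vertex 0.0 0.0 10.0
      vertex 25.0 8.0 10.0
      vertex 4.0 8.0 10.0
    endloop
  endfacet
  facet normal 0.0000 0.0000 1.0000
    outer loop
      vertex 0.0 0.0 10.0
      vertex 4.0 8.0 10.0
      vertex 4.0 30.0 10.0
    endloop
  endfacet
  facet normal 0.0000 0.0000 1.0000
    outer loop
      vertex 0.0 0.0 10.0
      vertex 4.0 30.0 10.0
      vertex 0.0 30.0 10.0
    endloop
  endfacet
  facet normal 0.0000 -1.0000 0.0000
    outer loop
      vertex 0.0 0.0 0.0
      vertex 25.0 0.0 0.0
      vertex 25.0 0.0 10.0
    endloop
  endfacet
  facet normal 0.0000 -1.0000 0.0000
    outer loop
      vertex 0.0 0.0 0.0
      vertex 25.0 0.0 10.0
      vertex 0.0 0.0 10.0
    endloop
  endfacet
  facet normal 1.0000 0.0000 0.0000
    outer loop
      vertex 25.0 0.0 0.0
      vertex 25.0 8.0 0.0
      vertex 25.0 8.0 10.0
    endloop
  endfacet
  facet normal 1.0000 0.0000 0.0000
    outer loop
      vertex 25.0 0.0 0.0
      vertex 25.0 8.0 10.0
      vertex 25.0 0.0 10.0
    endloop
  endfacet
  facet normal 0.0000 1.0000 0.0000
    outer loop
      vertex 25.0 8.0 0.0
      vertex 4.0 8.0 0.0
      vertex 4.0 8.0 10.0
    endloop
  endfacet
  facet normal 0.0000 1.0000 0.0000
    outer loop
      vertex 25.0 8.0 0.0
      vertex 4.0 8.0 10.0
      vertex 25.0 8.0 10.0
    endloop
  endfacet
  facet normal 1.0000 0.0000 0.0000
    outer loop
      vertex 4.0 8.0 0.0
      vertex 4.0 30.0 0.0
      vertex 4.0 30.0 10.0
    endloop
  endfacet
  facet normal 1.0000 0.0000 0.0000
    outer loop
      vertex 4.0 8.0 0.0
      vertex 4.0 30.0 10.0
      vertex 4.0 8.0 10.0
    endloop
  endfacet
  facet normal 0.0000 1.0000 0.0000
    outer loop
      vertex 4.0 30.0 0.0
      vertex 0.0 30.0 0.0
      vertex 0.0 30.0 10.0
    endloop
  endfacet
  facet normal 0.0000 1.0000 0.0000
    outer loop
      vertex 4.0 30.0 0.0
      vertex 0.0 30.0 10.0
      vertex 4.0 30.0 10.0
    endloop
  endfacet
  facet normal -1.0000 0.0000 0.0000
    outer loop
      vertex 0.0 30.0 0.0
      vertex 0.0 0.0 0.0
      vertex 0.0 0.0 10.0
    endloop
  endfacet
  facet normal -1.0000 0.0000 0.0000
    outer loop
      vertex 0.0 30.0 0.0
      vertex 0.0 0.0 10.0
      vertex 0.0 30.0 10.0
    endloop
  endfacet
endsolid part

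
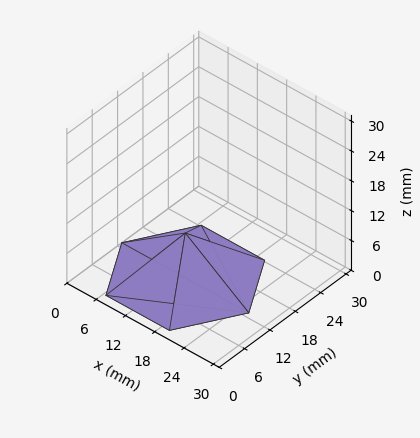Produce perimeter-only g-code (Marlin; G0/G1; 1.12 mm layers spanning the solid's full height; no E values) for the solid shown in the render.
Reading the render: the shape is a regular 6-sided pyramid, base circumscribed radius ≈ 13 mm, apex at z ≈ 9 mm (dimensions read to the nearest mm from the axis ticks). For the g-code, the solid's height is divided into equal slices at the stated Δz and each level perimeter traced with G1 moves after a G0 lift.

; perimeter-only toolpath
G21 ; units = mm
G90 ; absolute positioning
G28 ; home
; layer 1
G0 Z1.12
G0 X24.38 Y13.00
G1 X18.69 Y22.85
G1 X7.31 Y22.85
G1 X1.62 Y13.00
G1 X7.31 Y3.15
G1 X18.69 Y3.15
G1 X24.38 Y13.00
; layer 2
G0 Z2.25
G0 X22.75 Y13.00
G1 X17.88 Y21.45
G1 X8.12 Y21.45
G1 X3.25 Y13.00
G1 X8.12 Y4.55
G1 X17.88 Y4.55
G1 X22.75 Y13.00
; layer 3
G0 Z3.38
G0 X21.12 Y13.00
G1 X17.06 Y20.04
G1 X8.94 Y20.04
G1 X4.88 Y13.00
G1 X8.94 Y5.96
G1 X17.06 Y5.96
G1 X21.12 Y13.00
; layer 4
G0 Z4.50
G0 X19.50 Y13.00
G1 X16.25 Y18.63
G1 X9.75 Y18.63
G1 X6.50 Y13.00
G1 X9.75 Y7.37
G1 X16.25 Y7.37
G1 X19.50 Y13.00
; layer 5
G0 Z5.62
G0 X17.88 Y13.00
G1 X15.44 Y17.22
G1 X10.56 Y17.22
G1 X8.12 Y13.00
G1 X10.56 Y8.78
G1 X15.44 Y8.78
G1 X17.88 Y13.00
; layer 6
G0 Z6.75
G0 X16.25 Y13.00
G1 X14.62 Y15.82
G1 X11.38 Y15.82
G1 X9.75 Y13.00
G1 X11.38 Y10.19
G1 X14.62 Y10.19
G1 X16.25 Y13.00
; layer 7
G0 Z7.88
G0 X14.62 Y13.00
G1 X13.81 Y14.41
G1 X12.19 Y14.41
G1 X11.38 Y13.00
G1 X12.19 Y11.59
G1 X13.81 Y11.59
G1 X14.62 Y13.00
M2 ; end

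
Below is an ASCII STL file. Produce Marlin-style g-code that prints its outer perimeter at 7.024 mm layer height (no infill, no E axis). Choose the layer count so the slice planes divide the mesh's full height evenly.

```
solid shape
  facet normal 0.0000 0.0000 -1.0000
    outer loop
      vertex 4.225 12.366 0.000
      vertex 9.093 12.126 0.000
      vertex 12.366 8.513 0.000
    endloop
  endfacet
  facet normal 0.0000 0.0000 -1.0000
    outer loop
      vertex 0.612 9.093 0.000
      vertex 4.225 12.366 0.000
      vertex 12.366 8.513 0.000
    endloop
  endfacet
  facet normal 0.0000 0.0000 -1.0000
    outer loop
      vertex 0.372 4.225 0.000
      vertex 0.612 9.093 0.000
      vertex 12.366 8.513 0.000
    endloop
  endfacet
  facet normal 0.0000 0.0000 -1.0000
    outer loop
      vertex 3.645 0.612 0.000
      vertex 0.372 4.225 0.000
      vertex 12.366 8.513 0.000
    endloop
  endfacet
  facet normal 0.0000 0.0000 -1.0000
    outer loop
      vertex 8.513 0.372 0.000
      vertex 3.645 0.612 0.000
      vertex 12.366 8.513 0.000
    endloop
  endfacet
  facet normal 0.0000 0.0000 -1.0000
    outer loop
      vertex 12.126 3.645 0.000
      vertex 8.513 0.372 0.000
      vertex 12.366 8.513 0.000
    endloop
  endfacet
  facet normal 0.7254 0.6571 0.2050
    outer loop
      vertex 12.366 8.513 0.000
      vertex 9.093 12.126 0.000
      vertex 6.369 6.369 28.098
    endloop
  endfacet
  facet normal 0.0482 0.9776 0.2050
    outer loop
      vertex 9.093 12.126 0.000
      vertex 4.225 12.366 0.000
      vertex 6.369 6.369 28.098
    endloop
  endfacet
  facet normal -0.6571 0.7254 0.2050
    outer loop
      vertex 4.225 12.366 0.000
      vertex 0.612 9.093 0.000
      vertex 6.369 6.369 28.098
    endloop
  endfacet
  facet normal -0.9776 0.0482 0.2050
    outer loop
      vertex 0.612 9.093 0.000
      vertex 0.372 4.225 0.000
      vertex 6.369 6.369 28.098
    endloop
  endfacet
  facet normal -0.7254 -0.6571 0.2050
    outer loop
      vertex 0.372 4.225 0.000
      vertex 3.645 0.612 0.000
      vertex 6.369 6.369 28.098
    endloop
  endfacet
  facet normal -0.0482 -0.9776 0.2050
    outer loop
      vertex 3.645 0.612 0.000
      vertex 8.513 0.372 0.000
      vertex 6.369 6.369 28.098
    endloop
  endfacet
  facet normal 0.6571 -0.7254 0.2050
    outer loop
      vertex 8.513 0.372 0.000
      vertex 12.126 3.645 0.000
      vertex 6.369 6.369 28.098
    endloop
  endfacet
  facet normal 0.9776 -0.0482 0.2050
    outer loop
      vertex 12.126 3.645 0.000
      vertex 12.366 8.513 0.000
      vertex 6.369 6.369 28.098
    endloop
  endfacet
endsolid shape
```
; perimeter-only toolpath
G21 ; units = mm
G90 ; absolute positioning
G28 ; home
; layer 1
G0 Z7.024
G0 X10.867 Y7.977
G1 X8.412 Y10.687
G1 X4.761 Y10.867
G1 X2.051 Y8.412
G1 X1.871 Y4.761
G1 X4.326 Y2.051
G1 X7.977 Y1.871
G1 X10.687 Y4.326
G1 X10.867 Y7.977
; layer 2
G0 Z14.049
G0 X9.367 Y7.441
G1 X7.731 Y9.247
G1 X5.297 Y9.367
G1 X3.490 Y7.731
G1 X3.370 Y5.297
G1 X5.007 Y3.490
G1 X7.441 Y3.370
G1 X9.247 Y5.007
G1 X9.367 Y7.441
; layer 3
G0 Z21.073
G0 X7.868 Y6.905
G1 X7.050 Y7.808
G1 X5.833 Y7.868
G1 X4.930 Y7.050
G1 X4.870 Y5.833
G1 X5.688 Y4.930
G1 X6.905 Y4.870
G1 X7.808 Y5.688
G1 X7.868 Y6.905
M2 ; end

The solid is a regular 8-sided pyramid, base circumscribed radius ≈ 6.37 mm, apex at z ≈ 28.1 mm. Slicing at Δz = 7.024 mm — 4 equal slices spanning the solid's height, so layer i sits at z = i·h/4 — gives 3 non-empty perimeters. Each is a 8-segment closed polygon; G0 lifts to the layer z and rapids to the start vertex, then G1 traces the edges. The cross-section shrinks linearly with z (the slice at the apex is degenerate and omitted).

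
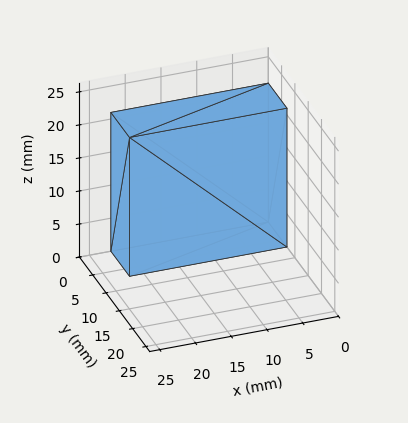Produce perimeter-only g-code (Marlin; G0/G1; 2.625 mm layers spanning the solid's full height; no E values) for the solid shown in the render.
Reading the render: the shape is a rectangular box, roughly 22 × 7 mm footprint and 21 mm tall (dimensions read to the nearest mm from the axis ticks). For the g-code, the solid's height is divided into equal slices at the stated Δz and each level perimeter traced with G1 moves after a G0 lift.

; perimeter-only toolpath
G21 ; units = mm
G90 ; absolute positioning
G28 ; home
; layer 1
G0 Z2.625
G0 X0.000 Y0.000
G1 X22.000 Y0.000
G1 X22.000 Y7.000
G1 X0.000 Y7.000
G1 X0.000 Y0.000
; layer 2
G0 Z5.250
G0 X0.000 Y0.000
G1 X22.000 Y0.000
G1 X22.000 Y7.000
G1 X0.000 Y7.000
G1 X0.000 Y0.000
; layer 3
G0 Z7.875
G0 X0.000 Y0.000
G1 X22.000 Y0.000
G1 X22.000 Y7.000
G1 X0.000 Y7.000
G1 X0.000 Y0.000
; layer 4
G0 Z10.500
G0 X0.000 Y0.000
G1 X22.000 Y0.000
G1 X22.000 Y7.000
G1 X0.000 Y7.000
G1 X0.000 Y0.000
; layer 5
G0 Z13.125
G0 X0.000 Y0.000
G1 X22.000 Y0.000
G1 X22.000 Y7.000
G1 X0.000 Y7.000
G1 X0.000 Y0.000
; layer 6
G0 Z15.750
G0 X0.000 Y0.000
G1 X22.000 Y0.000
G1 X22.000 Y7.000
G1 X0.000 Y7.000
G1 X0.000 Y0.000
; layer 7
G0 Z18.375
G0 X0.000 Y0.000
G1 X22.000 Y0.000
G1 X22.000 Y7.000
G1 X0.000 Y7.000
G1 X0.000 Y0.000
; layer 8
G0 Z21.000
G0 X0.000 Y0.000
G1 X22.000 Y0.000
G1 X22.000 Y7.000
G1 X0.000 Y7.000
G1 X0.000 Y0.000
M2 ; end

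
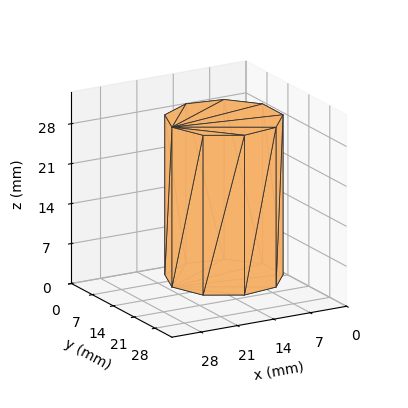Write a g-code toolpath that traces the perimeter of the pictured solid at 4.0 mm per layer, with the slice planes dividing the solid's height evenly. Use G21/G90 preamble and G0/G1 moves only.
Reading the render: the shape is a regular 9-sided prism (a cylinder approximated with 9 flat sides), circumscribed radius ≈ 10 mm, height ≈ 28 mm (dimensions read to the nearest mm from the axis ticks). For the g-code, the solid's height is divided into equal slices at the stated Δz and each level perimeter traced with G1 moves after a G0 lift.

; perimeter-only toolpath
G21 ; units = mm
G90 ; absolute positioning
G28 ; home
; layer 1
G0 Z4.0
G0 X20.0 Y10.0
G1 X17.7 Y16.4
G1 X11.7 Y19.8
G1 X5.0 Y18.7
G1 X0.6 Y13.4
G1 X0.6 Y6.6
G1 X5.0 Y1.3
G1 X11.7 Y0.2
G1 X17.7 Y3.6
G1 X20.0 Y10.0
; layer 2
G0 Z8.0
G0 X20.0 Y10.0
G1 X17.7 Y16.4
G1 X11.7 Y19.8
G1 X5.0 Y18.7
G1 X0.6 Y13.4
G1 X0.6 Y6.6
G1 X5.0 Y1.3
G1 X11.7 Y0.2
G1 X17.7 Y3.6
G1 X20.0 Y10.0
; layer 3
G0 Z12.0
G0 X20.0 Y10.0
G1 X17.7 Y16.4
G1 X11.7 Y19.8
G1 X5.0 Y18.7
G1 X0.6 Y13.4
G1 X0.6 Y6.6
G1 X5.0 Y1.3
G1 X11.7 Y0.2
G1 X17.7 Y3.6
G1 X20.0 Y10.0
; layer 4
G0 Z16.0
G0 X20.0 Y10.0
G1 X17.7 Y16.4
G1 X11.7 Y19.8
G1 X5.0 Y18.7
G1 X0.6 Y13.4
G1 X0.6 Y6.6
G1 X5.0 Y1.3
G1 X11.7 Y0.2
G1 X17.7 Y3.6
G1 X20.0 Y10.0
; layer 5
G0 Z20.0
G0 X20.0 Y10.0
G1 X17.7 Y16.4
G1 X11.7 Y19.8
G1 X5.0 Y18.7
G1 X0.6 Y13.4
G1 X0.6 Y6.6
G1 X5.0 Y1.3
G1 X11.7 Y0.2
G1 X17.7 Y3.6
G1 X20.0 Y10.0
; layer 6
G0 Z24.0
G0 X20.0 Y10.0
G1 X17.7 Y16.4
G1 X11.7 Y19.8
G1 X5.0 Y18.7
G1 X0.6 Y13.4
G1 X0.6 Y6.6
G1 X5.0 Y1.3
G1 X11.7 Y0.2
G1 X17.7 Y3.6
G1 X20.0 Y10.0
; layer 7
G0 Z28.0
G0 X20.0 Y10.0
G1 X17.7 Y16.4
G1 X11.7 Y19.8
G1 X5.0 Y18.7
G1 X0.6 Y13.4
G1 X0.6 Y6.6
G1 X5.0 Y1.3
G1 X11.7 Y0.2
G1 X17.7 Y3.6
G1 X20.0 Y10.0
M2 ; end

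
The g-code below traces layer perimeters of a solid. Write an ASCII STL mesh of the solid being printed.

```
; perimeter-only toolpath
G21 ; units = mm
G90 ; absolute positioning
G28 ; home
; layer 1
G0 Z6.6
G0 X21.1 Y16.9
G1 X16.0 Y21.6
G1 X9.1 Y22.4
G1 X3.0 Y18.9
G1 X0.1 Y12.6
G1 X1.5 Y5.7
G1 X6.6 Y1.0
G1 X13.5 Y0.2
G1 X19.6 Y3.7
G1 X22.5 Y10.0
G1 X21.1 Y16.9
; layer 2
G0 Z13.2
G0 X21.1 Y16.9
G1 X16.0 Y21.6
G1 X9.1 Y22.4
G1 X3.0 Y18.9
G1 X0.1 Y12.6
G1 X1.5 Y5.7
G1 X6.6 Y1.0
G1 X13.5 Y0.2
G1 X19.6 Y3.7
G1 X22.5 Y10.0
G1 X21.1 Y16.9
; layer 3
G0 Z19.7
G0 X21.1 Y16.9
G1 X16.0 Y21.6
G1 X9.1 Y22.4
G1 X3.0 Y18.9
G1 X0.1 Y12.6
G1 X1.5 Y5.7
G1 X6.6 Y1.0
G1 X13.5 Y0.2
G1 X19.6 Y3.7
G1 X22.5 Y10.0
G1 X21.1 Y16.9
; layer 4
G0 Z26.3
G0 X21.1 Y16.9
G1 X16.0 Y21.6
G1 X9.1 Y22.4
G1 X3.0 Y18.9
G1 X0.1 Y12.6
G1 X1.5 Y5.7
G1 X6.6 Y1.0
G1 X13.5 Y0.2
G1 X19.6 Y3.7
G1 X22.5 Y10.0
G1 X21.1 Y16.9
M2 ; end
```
solid part
  facet normal 0.0000 0.0000 -1.0000
    outer loop
      vertex 9.1 22.4 0.0
      vertex 16.0 21.6 0.0
      vertex 21.1 16.9 0.0
    endloop
  endfacet
  facet normal 0.0000 0.0000 -1.0000
    outer loop
      vertex 3.0 18.9 0.0
      vertex 9.1 22.4 0.0
      vertex 21.1 16.9 0.0
    endloop
  endfacet
  facet normal 0.0000 0.0000 -1.0000
    outer loop
      vertex 0.1 12.6 0.0
      vertex 3.0 18.9 0.0
      vertex 21.1 16.9 0.0
    endloop
  endfacet
  facet normal 0.0000 0.0000 -1.0000
    outer loop
      vertex 1.5 5.7 0.0
      vertex 0.1 12.6 0.0
      vertex 21.1 16.9 0.0
    endloop
  endfacet
  facet normal 0.0000 0.0000 -1.0000
    outer loop
      vertex 6.6 1.0 0.0
      vertex 1.5 5.7 0.0
      vertex 21.1 16.9 0.0
    endloop
  endfacet
  facet normal 0.0000 0.0000 -1.0000
    outer loop
      vertex 13.5 0.2 0.0
      vertex 6.6 1.0 0.0
      vertex 21.1 16.9 0.0
    endloop
  endfacet
  facet normal 0.0000 0.0000 -1.0000
    outer loop
      vertex 19.6 3.7 0.0
      vertex 13.5 0.2 0.0
      vertex 21.1 16.9 0.0
    endloop
  endfacet
  facet normal 0.0000 0.0000 -1.0000
    outer loop
      vertex 22.5 10.0 0.0
      vertex 19.6 3.7 0.0
      vertex 21.1 16.9 0.0
    endloop
  endfacet
  facet normal 0.0000 0.0000 1.0000
    outer loop
      vertex 21.1 16.9 26.3
      vertex 16.0 21.6 26.3
      vertex 9.1 22.4 26.3
    endloop
  endfacet
  facet normal 0.0000 0.0000 1.0000
    outer loop
      vertex 21.1 16.9 26.3
      vertex 9.1 22.4 26.3
      vertex 3.0 18.9 26.3
    endloop
  endfacet
  facet normal 0.0000 0.0000 1.0000
    outer loop
      vertex 21.1 16.9 26.3
      vertex 3.0 18.9 26.3
      vertex 0.1 12.6 26.3
    endloop
  endfacet
  facet normal 0.0000 0.0000 1.0000
    outer loop
      vertex 21.1 16.9 26.3
      vertex 0.1 12.6 26.3
      vertex 1.5 5.7 26.3
    endloop
  endfacet
  facet normal 0.0000 0.0000 1.0000
    outer loop
      vertex 21.1 16.9 26.3
      vertex 1.5 5.7 26.3
      vertex 6.6 1.0 26.3
    endloop
  endfacet
  facet normal 0.0000 0.0000 1.0000
    outer loop
      vertex 21.1 16.9 26.3
      vertex 6.6 1.0 26.3
      vertex 13.5 0.2 26.3
    endloop
  endfacet
  facet normal 0.0000 0.0000 1.0000
    outer loop
      vertex 21.1 16.9 26.3
      vertex 13.5 0.2 26.3
      vertex 19.6 3.7 26.3
    endloop
  endfacet
  facet normal 0.0000 0.0000 1.0000
    outer loop
      vertex 21.1 16.9 26.3
      vertex 19.6 3.7 26.3
      vertex 22.5 10.0 26.3
    endloop
  endfacet
  facet normal 0.6777 0.7354 0.0000
    outer loop
      vertex 21.1 16.9 0.0
      vertex 16.0 21.6 0.0
      vertex 16.0 21.6 26.3
    endloop
  endfacet
  facet normal 0.6777 0.7354 0.0000
    outer loop
      vertex 21.1 16.9 0.0
      vertex 16.0 21.6 26.3
      vertex 21.1 16.9 26.3
    endloop
  endfacet
  facet normal 0.1152 0.9933 0.0000
    outer loop
      vertex 16.0 21.6 0.0
      vertex 9.1 22.4 0.0
      vertex 9.1 22.4 26.3
    endloop
  endfacet
  facet normal 0.1152 0.9933 0.0000
    outer loop
      vertex 16.0 21.6 0.0
      vertex 9.1 22.4 26.3
      vertex 16.0 21.6 26.3
    endloop
  endfacet
  facet normal -0.4977 0.8674 0.0000
    outer loop
      vertex 9.1 22.4 0.0
      vertex 3.0 18.9 0.0
      vertex 3.0 18.9 26.3
    endloop
  endfacet
  facet normal -0.4977 0.8674 0.0000
    outer loop
      vertex 9.1 22.4 0.0
      vertex 3.0 18.9 26.3
      vertex 9.1 22.4 26.3
    endloop
  endfacet
  facet normal -0.9084 0.4181 0.0000
    outer loop
      vertex 3.0 18.9 0.0
      vertex 0.1 12.6 0.0
      vertex 0.1 12.6 26.3
    endloop
  endfacet
  facet normal -0.9084 0.4181 0.0000
    outer loop
      vertex 3.0 18.9 0.0
      vertex 0.1 12.6 26.3
      vertex 3.0 18.9 26.3
    endloop
  endfacet
  facet normal -0.9800 -0.1988 0.0000
    outer loop
      vertex 0.1 12.6 0.0
      vertex 1.5 5.7 0.0
      vertex 1.5 5.7 26.3
    endloop
  endfacet
  facet normal -0.9800 -0.1988 0.0000
    outer loop
      vertex 0.1 12.6 0.0
      vertex 1.5 5.7 26.3
      vertex 0.1 12.6 26.3
    endloop
  endfacet
  facet normal -0.6777 -0.7354 0.0000
    outer loop
      vertex 1.5 5.7 0.0
      vertex 6.6 1.0 0.0
      vertex 6.6 1.0 26.3
    endloop
  endfacet
  facet normal -0.6777 -0.7354 0.0000
    outer loop
      vertex 1.5 5.7 0.0
      vertex 6.6 1.0 26.3
      vertex 1.5 5.7 26.3
    endloop
  endfacet
  facet normal -0.1152 -0.9933 0.0000
    outer loop
      vertex 6.6 1.0 0.0
      vertex 13.5 0.2 0.0
      vertex 13.5 0.2 26.3
    endloop
  endfacet
  facet normal -0.1152 -0.9933 0.0000
    outer loop
      vertex 6.6 1.0 0.0
      vertex 13.5 0.2 26.3
      vertex 6.6 1.0 26.3
    endloop
  endfacet
  facet normal 0.4977 -0.8674 0.0000
    outer loop
      vertex 13.5 0.2 0.0
      vertex 19.6 3.7 0.0
      vertex 19.6 3.7 26.3
    endloop
  endfacet
  facet normal 0.4977 -0.8674 0.0000
    outer loop
      vertex 13.5 0.2 0.0
      vertex 19.6 3.7 26.3
      vertex 13.5 0.2 26.3
    endloop
  endfacet
  facet normal 0.9084 -0.4181 0.0000
    outer loop
      vertex 19.6 3.7 0.0
      vertex 22.5 10.0 0.0
      vertex 22.5 10.0 26.3
    endloop
  endfacet
  facet normal 0.9084 -0.4181 0.0000
    outer loop
      vertex 19.6 3.7 0.0
      vertex 22.5 10.0 26.3
      vertex 19.6 3.7 26.3
    endloop
  endfacet
  facet normal 0.9800 0.1988 0.0000
    outer loop
      vertex 22.5 10.0 0.0
      vertex 21.1 16.9 0.0
      vertex 21.1 16.9 26.3
    endloop
  endfacet
  facet normal 0.9800 0.1988 0.0000
    outer loop
      vertex 22.5 10.0 0.0
      vertex 21.1 16.9 26.3
      vertex 22.5 10.0 26.3
    endloop
  endfacet
endsolid part

The G0 Z moves step by Δz≈6.6 mm. Every layer's G1 loop is the same polygon, so the solid is a straight extrusion of it from z=0 to z≈26.3. Closing with flat bottom and top caps and triangulating gives 36 facets — a regular 10-sided prism (a cylinder approximated with 10 flat sides), circumscribed radius ≈ 11.3 mm, height ≈ 26.3 mm.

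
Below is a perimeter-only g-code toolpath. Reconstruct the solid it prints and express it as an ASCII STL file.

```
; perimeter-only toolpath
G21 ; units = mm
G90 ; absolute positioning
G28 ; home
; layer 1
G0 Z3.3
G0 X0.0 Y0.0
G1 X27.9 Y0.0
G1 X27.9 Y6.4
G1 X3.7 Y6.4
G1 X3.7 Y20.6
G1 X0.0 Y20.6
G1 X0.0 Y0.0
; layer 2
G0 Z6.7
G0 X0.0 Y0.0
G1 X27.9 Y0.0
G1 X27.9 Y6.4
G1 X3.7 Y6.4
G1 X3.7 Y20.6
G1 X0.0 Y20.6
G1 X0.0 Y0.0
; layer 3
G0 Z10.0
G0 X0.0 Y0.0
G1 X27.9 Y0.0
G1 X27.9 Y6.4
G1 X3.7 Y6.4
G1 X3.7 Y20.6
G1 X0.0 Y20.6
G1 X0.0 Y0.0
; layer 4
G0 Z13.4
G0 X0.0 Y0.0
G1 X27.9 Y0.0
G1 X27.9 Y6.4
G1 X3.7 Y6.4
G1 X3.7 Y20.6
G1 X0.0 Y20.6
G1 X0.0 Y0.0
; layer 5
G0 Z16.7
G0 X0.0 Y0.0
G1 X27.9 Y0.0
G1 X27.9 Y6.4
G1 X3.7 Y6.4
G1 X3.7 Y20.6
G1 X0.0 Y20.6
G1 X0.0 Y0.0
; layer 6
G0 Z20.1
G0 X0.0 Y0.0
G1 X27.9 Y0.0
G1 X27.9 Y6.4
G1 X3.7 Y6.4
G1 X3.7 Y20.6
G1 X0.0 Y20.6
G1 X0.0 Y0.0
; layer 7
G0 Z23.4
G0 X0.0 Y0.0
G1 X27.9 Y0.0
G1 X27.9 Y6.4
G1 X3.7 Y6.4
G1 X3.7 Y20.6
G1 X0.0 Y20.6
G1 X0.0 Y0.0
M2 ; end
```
solid part
  facet normal 0.0000 0.0000 -1.0000
    outer loop
      vertex 27.9 6.4 0.0
      vertex 27.9 0.0 0.0
      vertex 0.0 0.0 0.0
    endloop
  endfacet
  facet normal 0.0000 0.0000 -1.0000
    outer loop
      vertex 3.7 6.4 0.0
      vertex 27.9 6.4 0.0
      vertex 0.0 0.0 0.0
    endloop
  endfacet
  facet normal 0.0000 0.0000 -1.0000
    outer loop
      vertex 3.7 20.6 0.0
      vertex 3.7 6.4 0.0
      vertex 0.0 0.0 0.0
    endloop
  endfacet
  facet normal 0.0000 0.0000 -1.0000
    outer loop
      vertex 0.0 20.6 0.0
      vertex 3.7 20.6 0.0
      vertex 0.0 0.0 0.0
    endloop
  endfacet
  facet normal 0.0000 0.0000 1.0000
    outer loop
      vertex 0.0 0.0 23.4
      vertex 27.9 0.0 23.4
      vertex 27.9 6.4 23.4
    endloop
  endfacet
  facet normal 0.0000 0.0000 1.0000
    outer loop
      vertex 0.0 0.0 23.4
      vertex 27.9 6.4 23.4
      vertex 3.7 6.4 23.4
    endloop
  endfacet
  facet normal 0.0000 0.0000 1.0000
    outer loop
      vertex 0.0 0.0 23.4
      vertex 3.7 6.4 23.4
      vertex 3.7 20.6 23.4
    endloop
  endfacet
  facet normal 0.0000 0.0000 1.0000
    outer loop
      vertex 0.0 0.0 23.4
      vertex 3.7 20.6 23.4
      vertex 0.0 20.6 23.4
    endloop
  endfacet
  facet normal 0.0000 -1.0000 0.0000
    outer loop
      vertex 0.0 0.0 0.0
      vertex 27.9 0.0 0.0
      vertex 27.9 0.0 23.4
    endloop
  endfacet
  facet normal 0.0000 -1.0000 0.0000
    outer loop
      vertex 0.0 0.0 0.0
      vertex 27.9 0.0 23.4
      vertex 0.0 0.0 23.4
    endloop
  endfacet
  facet normal 1.0000 0.0000 0.0000
    outer loop
      vertex 27.9 0.0 0.0
      vertex 27.9 6.4 0.0
      vertex 27.9 6.4 23.4
    endloop
  endfacet
  facet normal 1.0000 0.0000 0.0000
    outer loop
      vertex 27.9 0.0 0.0
      vertex 27.9 6.4 23.4
      vertex 27.9 0.0 23.4
    endloop
  endfacet
  facet normal 0.0000 1.0000 0.0000
    outer loop
      vertex 27.9 6.4 0.0
      vertex 3.7 6.4 0.0
      vertex 3.7 6.4 23.4
    endloop
  endfacet
  facet normal 0.0000 1.0000 0.0000
    outer loop
      vertex 27.9 6.4 0.0
      vertex 3.7 6.4 23.4
      vertex 27.9 6.4 23.4
    endloop
  endfacet
  facet normal 1.0000 0.0000 0.0000
    outer loop
      vertex 3.7 6.4 0.0
      vertex 3.7 20.6 0.0
      vertex 3.7 20.6 23.4
    endloop
  endfacet
  facet normal 1.0000 0.0000 0.0000
    outer loop
      vertex 3.7 6.4 0.0
      vertex 3.7 20.6 23.4
      vertex 3.7 6.4 23.4
    endloop
  endfacet
  facet normal 0.0000 1.0000 0.0000
    outer loop
      vertex 3.7 20.6 0.0
      vertex 0.0 20.6 0.0
      vertex 0.0 20.6 23.4
    endloop
  endfacet
  facet normal 0.0000 1.0000 0.0000
    outer loop
      vertex 3.7 20.6 0.0
      vertex 0.0 20.6 23.4
      vertex 3.7 20.6 23.4
    endloop
  endfacet
  facet normal -1.0000 0.0000 0.0000
    outer loop
      vertex 0.0 20.6 0.0
      vertex 0.0 0.0 0.0
      vertex 0.0 0.0 23.4
    endloop
  endfacet
  facet normal -1.0000 0.0000 0.0000
    outer loop
      vertex 0.0 20.6 0.0
      vertex 0.0 0.0 23.4
      vertex 0.0 20.6 23.4
    endloop
  endfacet
endsolid part

The G0 Z moves step by Δz≈3.3 mm. Every layer's G1 loop is the same polygon, so the solid is a straight extrusion of it from z=0 to z≈23.4. Closing with flat bottom and top caps and triangulating gives 20 facets — an L-shaped prism: outer 27.9 × 20.6 mm, arm thicknesses ≈ 6.4 mm (horizontal) and 3.7 mm (vertical), extruded 23.4 mm in z.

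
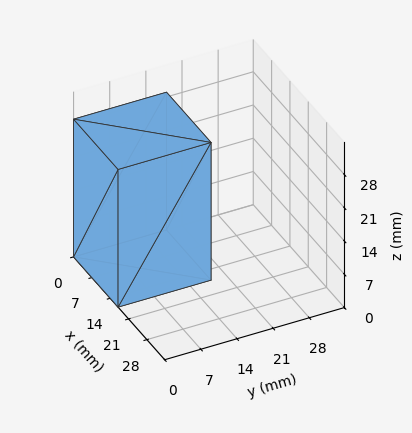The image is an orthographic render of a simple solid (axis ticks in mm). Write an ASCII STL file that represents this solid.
Reading the render: the shape is a rectangular box, roughly 17 × 18 mm footprint and 29 mm tall (dimensions read to the nearest mm from the axis ticks). For the STL, each face is triangulated and given an outward normal.

solid part
  facet normal 0.0000 0.0000 -1.0000
    outer loop
      vertex 17.000 18.000 0.000
      vertex 17.000 0.000 0.000
      vertex 0.000 0.000 0.000
    endloop
  endfacet
  facet normal 0.0000 0.0000 -1.0000
    outer loop
      vertex 0.000 18.000 0.000
      vertex 17.000 18.000 0.000
      vertex 0.000 0.000 0.000
    endloop
  endfacet
  facet normal 0.0000 0.0000 1.0000
    outer loop
      vertex 0.000 0.000 29.000
      vertex 17.000 0.000 29.000
      vertex 17.000 18.000 29.000
    endloop
  endfacet
  facet normal 0.0000 0.0000 1.0000
    outer loop
      vertex 0.000 0.000 29.000
      vertex 17.000 18.000 29.000
      vertex 0.000 18.000 29.000
    endloop
  endfacet
  facet normal 0.0000 -1.0000 0.0000
    outer loop
      vertex 0.000 0.000 0.000
      vertex 17.000 0.000 0.000
      vertex 17.000 0.000 29.000
    endloop
  endfacet
  facet normal 0.0000 -1.0000 0.0000
    outer loop
      vertex 0.000 0.000 0.000
      vertex 17.000 0.000 29.000
      vertex 0.000 0.000 29.000
    endloop
  endfacet
  facet normal 0.0000 1.0000 0.0000
    outer loop
      vertex 17.000 18.000 29.000
      vertex 17.000 18.000 0.000
      vertex 0.000 18.000 0.000
    endloop
  endfacet
  facet normal 0.0000 1.0000 0.0000
    outer loop
      vertex 0.000 18.000 29.000
      vertex 17.000 18.000 29.000
      vertex 0.000 18.000 0.000
    endloop
  endfacet
  facet normal -1.0000 0.0000 0.0000
    outer loop
      vertex 0.000 18.000 29.000
      vertex 0.000 18.000 0.000
      vertex 0.000 0.000 0.000
    endloop
  endfacet
  facet normal -1.0000 0.0000 0.0000
    outer loop
      vertex 0.000 0.000 29.000
      vertex 0.000 18.000 29.000
      vertex 0.000 0.000 0.000
    endloop
  endfacet
  facet normal 1.0000 0.0000 0.0000
    outer loop
      vertex 17.000 0.000 0.000
      vertex 17.000 18.000 0.000
      vertex 17.000 18.000 29.000
    endloop
  endfacet
  facet normal 1.0000 0.0000 0.0000
    outer loop
      vertex 17.000 0.000 0.000
      vertex 17.000 18.000 29.000
      vertex 17.000 0.000 29.000
    endloop
  endfacet
endsolid part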